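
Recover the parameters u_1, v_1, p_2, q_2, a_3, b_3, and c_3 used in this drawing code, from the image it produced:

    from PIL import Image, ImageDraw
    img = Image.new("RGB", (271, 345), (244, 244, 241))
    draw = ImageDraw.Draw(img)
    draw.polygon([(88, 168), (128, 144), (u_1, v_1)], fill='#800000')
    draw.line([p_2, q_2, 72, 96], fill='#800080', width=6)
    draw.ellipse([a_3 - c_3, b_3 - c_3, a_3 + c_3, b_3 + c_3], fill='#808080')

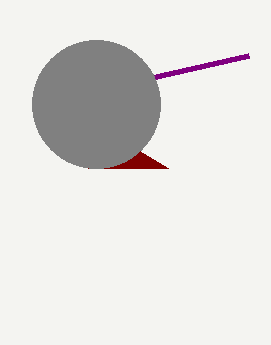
u_1 = 168, v_1 = 168, p_2 = 248, q_2 = 56, a_3 = 96, b_3 = 104, c_3 = 64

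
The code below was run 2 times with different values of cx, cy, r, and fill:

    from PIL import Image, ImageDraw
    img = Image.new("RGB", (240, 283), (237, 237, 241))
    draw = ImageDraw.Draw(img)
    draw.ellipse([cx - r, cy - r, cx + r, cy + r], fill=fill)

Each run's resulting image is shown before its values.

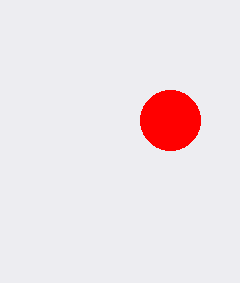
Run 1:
cx = 170
cy = 120
r = 30
fill = 'red'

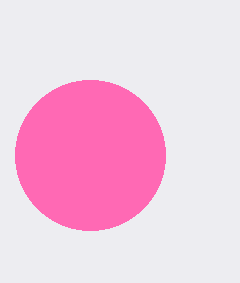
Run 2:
cx = 90; cy = 155; r = 75; fill = 'hotpink'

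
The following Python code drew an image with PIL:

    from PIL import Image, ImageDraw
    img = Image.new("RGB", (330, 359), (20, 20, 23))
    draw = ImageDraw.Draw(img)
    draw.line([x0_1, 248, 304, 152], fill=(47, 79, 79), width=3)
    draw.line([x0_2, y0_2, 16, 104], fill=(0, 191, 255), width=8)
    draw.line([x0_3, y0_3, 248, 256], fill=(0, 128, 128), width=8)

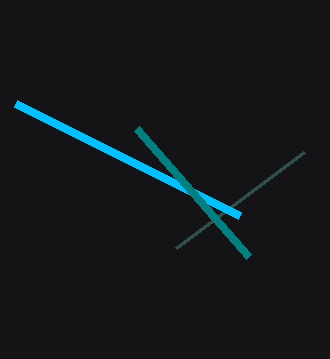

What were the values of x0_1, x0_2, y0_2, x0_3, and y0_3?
x0_1 = 176; x0_2 = 240; y0_2 = 216; x0_3 = 136; y0_3 = 128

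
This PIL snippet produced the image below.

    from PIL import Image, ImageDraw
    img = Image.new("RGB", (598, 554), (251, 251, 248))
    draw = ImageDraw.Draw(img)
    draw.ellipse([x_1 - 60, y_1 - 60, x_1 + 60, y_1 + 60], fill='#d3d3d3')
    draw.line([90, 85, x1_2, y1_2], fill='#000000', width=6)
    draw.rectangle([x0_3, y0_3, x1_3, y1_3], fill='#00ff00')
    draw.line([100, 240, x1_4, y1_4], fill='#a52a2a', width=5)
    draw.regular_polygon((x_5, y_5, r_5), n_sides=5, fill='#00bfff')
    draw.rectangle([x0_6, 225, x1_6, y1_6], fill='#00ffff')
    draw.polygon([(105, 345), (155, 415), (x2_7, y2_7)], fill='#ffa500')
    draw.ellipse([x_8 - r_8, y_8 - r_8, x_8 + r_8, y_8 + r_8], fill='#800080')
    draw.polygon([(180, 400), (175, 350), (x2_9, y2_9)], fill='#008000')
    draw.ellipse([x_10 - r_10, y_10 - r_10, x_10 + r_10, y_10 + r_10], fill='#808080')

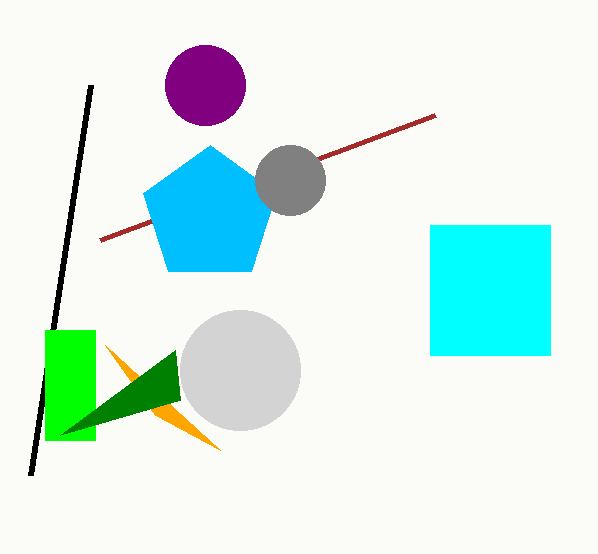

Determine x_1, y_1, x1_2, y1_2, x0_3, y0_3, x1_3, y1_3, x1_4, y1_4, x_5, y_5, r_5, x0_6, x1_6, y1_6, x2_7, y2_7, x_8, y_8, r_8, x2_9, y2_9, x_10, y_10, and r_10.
x_1 = 240; y_1 = 370; x1_2 = 30; y1_2 = 475; x0_3 = 45; y0_3 = 330; x1_3 = 95; y1_3 = 440; x1_4 = 435; y1_4 = 115; x_5 = 210; y_5 = 215; r_5 = 70; x0_6 = 430; x1_6 = 550; y1_6 = 355; x2_7 = 220; y2_7 = 450; x_8 = 205; y_8 = 85; r_8 = 40; x2_9 = 60; y2_9 = 435; x_10 = 290; y_10 = 180; r_10 = 35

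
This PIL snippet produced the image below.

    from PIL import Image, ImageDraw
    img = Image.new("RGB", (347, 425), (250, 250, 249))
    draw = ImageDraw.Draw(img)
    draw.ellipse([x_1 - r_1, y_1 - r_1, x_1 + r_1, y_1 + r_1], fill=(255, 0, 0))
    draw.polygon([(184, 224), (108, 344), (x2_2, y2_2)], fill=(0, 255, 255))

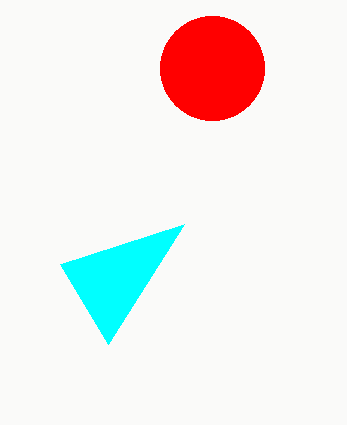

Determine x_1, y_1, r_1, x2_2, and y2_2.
x_1 = 212
y_1 = 68
r_1 = 52
x2_2 = 60
y2_2 = 264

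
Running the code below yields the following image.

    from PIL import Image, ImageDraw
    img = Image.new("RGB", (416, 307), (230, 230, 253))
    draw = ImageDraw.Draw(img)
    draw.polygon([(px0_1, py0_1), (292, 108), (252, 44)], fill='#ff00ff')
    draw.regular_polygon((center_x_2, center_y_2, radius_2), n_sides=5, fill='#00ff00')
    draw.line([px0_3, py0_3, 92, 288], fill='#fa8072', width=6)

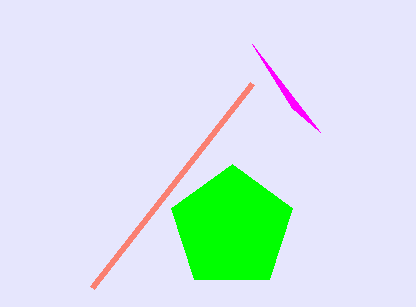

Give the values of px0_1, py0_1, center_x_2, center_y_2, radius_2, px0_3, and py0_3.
px0_1 = 320, py0_1 = 132, center_x_2 = 232, center_y_2 = 228, radius_2 = 64, px0_3 = 252, py0_3 = 84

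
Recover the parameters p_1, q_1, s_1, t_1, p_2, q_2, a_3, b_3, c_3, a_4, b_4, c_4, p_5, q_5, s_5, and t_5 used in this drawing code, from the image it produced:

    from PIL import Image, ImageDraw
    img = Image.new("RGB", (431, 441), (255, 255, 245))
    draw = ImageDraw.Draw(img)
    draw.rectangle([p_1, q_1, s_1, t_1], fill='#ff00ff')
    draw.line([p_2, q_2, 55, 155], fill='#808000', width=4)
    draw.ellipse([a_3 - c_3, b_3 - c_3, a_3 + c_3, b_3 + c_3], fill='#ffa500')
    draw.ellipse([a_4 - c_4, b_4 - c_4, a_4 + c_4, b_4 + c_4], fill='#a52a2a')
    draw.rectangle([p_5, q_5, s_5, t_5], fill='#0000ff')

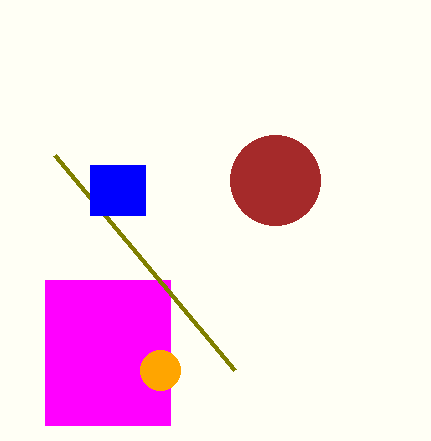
p_1 = 45, q_1 = 280, s_1 = 170, t_1 = 425, p_2 = 235, q_2 = 370, a_3 = 160, b_3 = 370, c_3 = 20, a_4 = 275, b_4 = 180, c_4 = 45, p_5 = 90, q_5 = 165, s_5 = 145, t_5 = 215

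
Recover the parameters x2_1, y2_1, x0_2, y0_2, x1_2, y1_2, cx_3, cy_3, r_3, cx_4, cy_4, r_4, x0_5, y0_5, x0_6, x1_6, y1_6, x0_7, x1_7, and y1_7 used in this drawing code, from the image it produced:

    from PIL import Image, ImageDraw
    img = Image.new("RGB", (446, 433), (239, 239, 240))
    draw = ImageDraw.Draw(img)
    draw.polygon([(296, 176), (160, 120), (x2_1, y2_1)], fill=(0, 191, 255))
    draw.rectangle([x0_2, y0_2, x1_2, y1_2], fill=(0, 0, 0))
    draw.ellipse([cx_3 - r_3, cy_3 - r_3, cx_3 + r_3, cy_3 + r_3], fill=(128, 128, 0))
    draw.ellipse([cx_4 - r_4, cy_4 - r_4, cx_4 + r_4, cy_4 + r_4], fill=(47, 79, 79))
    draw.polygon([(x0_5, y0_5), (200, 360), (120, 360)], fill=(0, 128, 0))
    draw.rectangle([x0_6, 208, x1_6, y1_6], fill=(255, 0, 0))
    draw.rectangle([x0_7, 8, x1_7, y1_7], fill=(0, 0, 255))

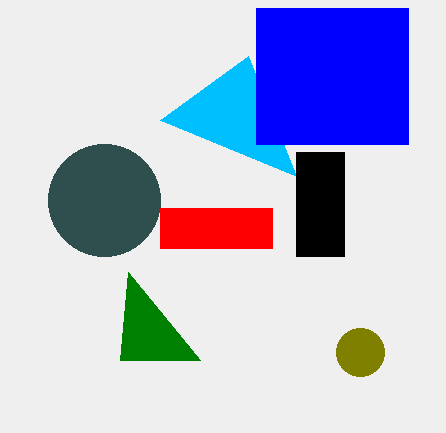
x2_1 = 248
y2_1 = 56
x0_2 = 296
y0_2 = 152
x1_2 = 344
y1_2 = 256
cx_3 = 360
cy_3 = 352
r_3 = 24
cx_4 = 104
cy_4 = 200
r_4 = 56
x0_5 = 128
y0_5 = 272
x0_6 = 160
x1_6 = 272
y1_6 = 248
x0_7 = 256
x1_7 = 408
y1_7 = 144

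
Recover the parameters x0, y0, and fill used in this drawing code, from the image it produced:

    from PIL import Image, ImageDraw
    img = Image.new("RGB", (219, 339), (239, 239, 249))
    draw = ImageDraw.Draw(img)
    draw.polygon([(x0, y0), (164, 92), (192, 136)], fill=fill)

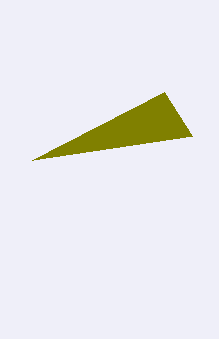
x0 = 32
y0 = 160
fill = 'olive'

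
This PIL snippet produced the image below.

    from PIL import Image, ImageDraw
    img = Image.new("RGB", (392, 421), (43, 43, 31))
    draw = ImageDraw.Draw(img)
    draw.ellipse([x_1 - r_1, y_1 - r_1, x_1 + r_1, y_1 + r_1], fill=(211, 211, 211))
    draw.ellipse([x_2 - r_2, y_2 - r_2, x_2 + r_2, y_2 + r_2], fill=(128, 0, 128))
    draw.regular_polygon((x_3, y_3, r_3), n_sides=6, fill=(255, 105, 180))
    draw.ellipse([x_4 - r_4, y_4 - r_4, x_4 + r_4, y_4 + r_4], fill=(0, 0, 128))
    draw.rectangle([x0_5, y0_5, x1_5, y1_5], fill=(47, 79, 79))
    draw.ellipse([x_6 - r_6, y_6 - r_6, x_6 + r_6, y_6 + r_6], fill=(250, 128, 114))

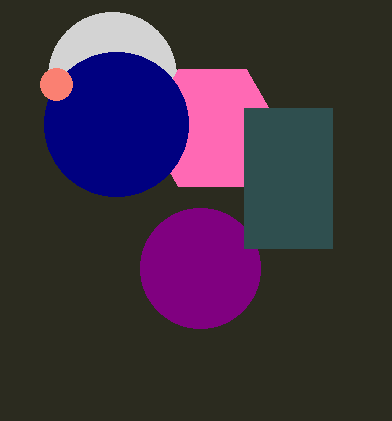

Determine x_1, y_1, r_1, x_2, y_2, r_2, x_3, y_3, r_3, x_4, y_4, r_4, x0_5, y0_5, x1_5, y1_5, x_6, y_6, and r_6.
x_1 = 112, y_1 = 76, r_1 = 64, x_2 = 200, y_2 = 268, r_2 = 60, x_3 = 212, y_3 = 128, r_3 = 68, x_4 = 116, y_4 = 124, r_4 = 72, x0_5 = 244, y0_5 = 108, x1_5 = 332, y1_5 = 248, x_6 = 56, y_6 = 84, r_6 = 16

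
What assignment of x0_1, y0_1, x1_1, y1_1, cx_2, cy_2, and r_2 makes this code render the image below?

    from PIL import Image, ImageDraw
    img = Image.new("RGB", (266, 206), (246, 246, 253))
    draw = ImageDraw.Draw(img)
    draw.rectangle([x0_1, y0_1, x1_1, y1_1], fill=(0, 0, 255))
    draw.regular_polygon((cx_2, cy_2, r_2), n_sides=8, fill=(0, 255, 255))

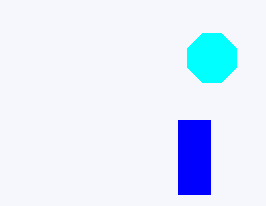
x0_1 = 178
y0_1 = 120
x1_1 = 210
y1_1 = 194
cx_2 = 212
cy_2 = 58
r_2 = 26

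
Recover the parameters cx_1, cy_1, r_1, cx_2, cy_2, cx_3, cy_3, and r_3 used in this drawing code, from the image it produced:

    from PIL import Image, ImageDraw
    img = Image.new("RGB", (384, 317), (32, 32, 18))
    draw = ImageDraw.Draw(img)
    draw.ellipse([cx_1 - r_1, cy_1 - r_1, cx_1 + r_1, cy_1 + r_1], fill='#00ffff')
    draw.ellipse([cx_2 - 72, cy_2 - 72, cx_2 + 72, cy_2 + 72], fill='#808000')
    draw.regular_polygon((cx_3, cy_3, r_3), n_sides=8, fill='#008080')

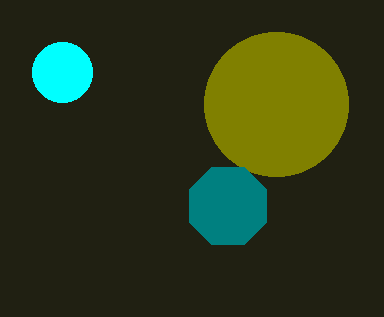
cx_1 = 62; cy_1 = 72; r_1 = 30; cx_2 = 276; cy_2 = 104; cx_3 = 228; cy_3 = 206; r_3 = 42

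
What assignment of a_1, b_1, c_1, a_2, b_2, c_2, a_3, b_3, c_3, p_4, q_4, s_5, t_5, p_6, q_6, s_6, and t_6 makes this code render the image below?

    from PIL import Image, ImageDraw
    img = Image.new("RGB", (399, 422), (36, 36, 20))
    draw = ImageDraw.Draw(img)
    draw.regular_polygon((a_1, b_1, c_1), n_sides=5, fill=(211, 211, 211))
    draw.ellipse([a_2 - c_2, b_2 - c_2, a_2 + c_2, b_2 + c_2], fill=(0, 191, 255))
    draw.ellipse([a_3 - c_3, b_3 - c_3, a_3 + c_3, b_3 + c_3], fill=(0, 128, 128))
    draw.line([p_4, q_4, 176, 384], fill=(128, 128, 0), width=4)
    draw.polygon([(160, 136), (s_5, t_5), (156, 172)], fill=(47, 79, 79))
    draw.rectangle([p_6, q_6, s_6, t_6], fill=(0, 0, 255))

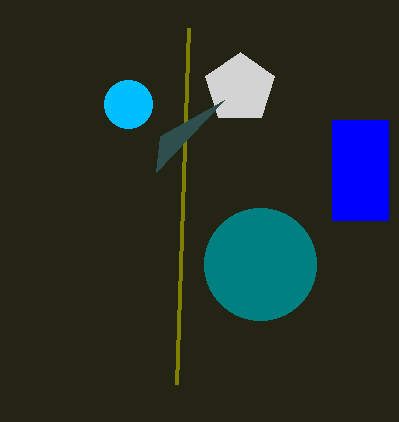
a_1 = 240; b_1 = 88; c_1 = 36; a_2 = 128; b_2 = 104; c_2 = 24; a_3 = 260; b_3 = 264; c_3 = 56; p_4 = 188; q_4 = 28; s_5 = 224; t_5 = 100; p_6 = 332; q_6 = 120; s_6 = 388; t_6 = 220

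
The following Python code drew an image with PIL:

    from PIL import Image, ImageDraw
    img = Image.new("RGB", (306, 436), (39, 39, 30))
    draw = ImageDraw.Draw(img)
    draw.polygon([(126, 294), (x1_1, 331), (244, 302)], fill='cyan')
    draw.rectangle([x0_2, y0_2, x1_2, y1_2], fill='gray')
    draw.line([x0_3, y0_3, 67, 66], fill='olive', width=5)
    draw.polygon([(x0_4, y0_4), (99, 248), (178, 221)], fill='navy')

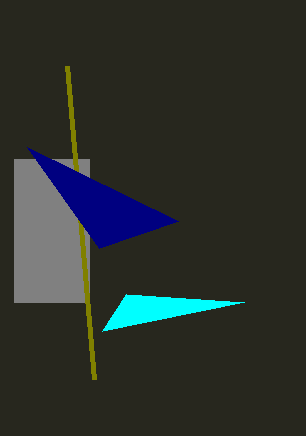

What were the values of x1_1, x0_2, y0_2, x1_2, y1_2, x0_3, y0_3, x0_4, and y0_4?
x1_1 = 102, x0_2 = 14, y0_2 = 159, x1_2 = 89, y1_2 = 302, x0_3 = 94, y0_3 = 379, x0_4 = 27, y0_4 = 147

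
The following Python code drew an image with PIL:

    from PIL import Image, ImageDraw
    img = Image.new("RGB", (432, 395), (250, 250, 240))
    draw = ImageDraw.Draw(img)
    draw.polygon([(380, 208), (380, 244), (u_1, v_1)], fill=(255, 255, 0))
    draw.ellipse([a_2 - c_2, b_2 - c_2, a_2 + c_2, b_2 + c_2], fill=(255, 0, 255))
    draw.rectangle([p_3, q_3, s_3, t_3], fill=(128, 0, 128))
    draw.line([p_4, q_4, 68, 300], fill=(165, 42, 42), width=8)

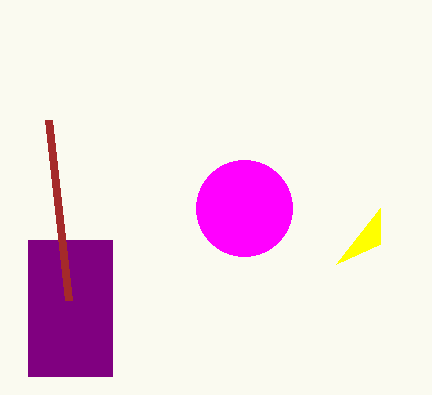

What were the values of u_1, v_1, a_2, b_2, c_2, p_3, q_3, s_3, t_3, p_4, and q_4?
u_1 = 336
v_1 = 264
a_2 = 244
b_2 = 208
c_2 = 48
p_3 = 28
q_3 = 240
s_3 = 112
t_3 = 376
p_4 = 48
q_4 = 120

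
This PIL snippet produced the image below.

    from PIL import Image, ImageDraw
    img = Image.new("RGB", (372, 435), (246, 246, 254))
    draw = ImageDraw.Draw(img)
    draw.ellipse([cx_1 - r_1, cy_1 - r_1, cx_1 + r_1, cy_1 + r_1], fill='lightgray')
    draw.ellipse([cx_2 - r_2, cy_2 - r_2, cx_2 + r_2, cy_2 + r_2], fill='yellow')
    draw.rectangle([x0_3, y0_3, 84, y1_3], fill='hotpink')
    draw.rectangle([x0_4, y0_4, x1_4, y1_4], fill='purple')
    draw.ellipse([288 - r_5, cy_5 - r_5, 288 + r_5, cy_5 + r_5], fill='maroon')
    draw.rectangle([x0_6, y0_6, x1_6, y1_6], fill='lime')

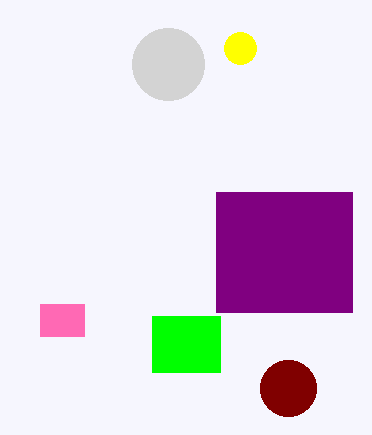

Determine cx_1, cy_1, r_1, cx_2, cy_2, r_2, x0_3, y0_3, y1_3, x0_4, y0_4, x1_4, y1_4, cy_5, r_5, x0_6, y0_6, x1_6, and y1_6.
cx_1 = 168; cy_1 = 64; r_1 = 36; cx_2 = 240; cy_2 = 48; r_2 = 16; x0_3 = 40; y0_3 = 304; y1_3 = 336; x0_4 = 216; y0_4 = 192; x1_4 = 352; y1_4 = 312; cy_5 = 388; r_5 = 28; x0_6 = 152; y0_6 = 316; x1_6 = 220; y1_6 = 372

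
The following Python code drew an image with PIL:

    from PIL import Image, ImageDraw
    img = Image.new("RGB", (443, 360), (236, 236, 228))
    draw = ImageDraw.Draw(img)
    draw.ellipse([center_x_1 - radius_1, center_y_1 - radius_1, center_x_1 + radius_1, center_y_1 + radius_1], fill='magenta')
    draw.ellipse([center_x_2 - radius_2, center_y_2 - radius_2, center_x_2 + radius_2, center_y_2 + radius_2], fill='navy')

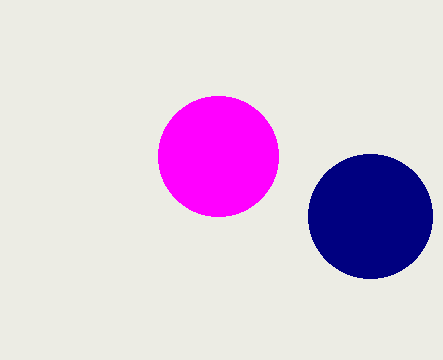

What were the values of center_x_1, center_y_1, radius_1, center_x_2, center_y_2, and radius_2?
center_x_1 = 218; center_y_1 = 156; radius_1 = 60; center_x_2 = 370; center_y_2 = 216; radius_2 = 62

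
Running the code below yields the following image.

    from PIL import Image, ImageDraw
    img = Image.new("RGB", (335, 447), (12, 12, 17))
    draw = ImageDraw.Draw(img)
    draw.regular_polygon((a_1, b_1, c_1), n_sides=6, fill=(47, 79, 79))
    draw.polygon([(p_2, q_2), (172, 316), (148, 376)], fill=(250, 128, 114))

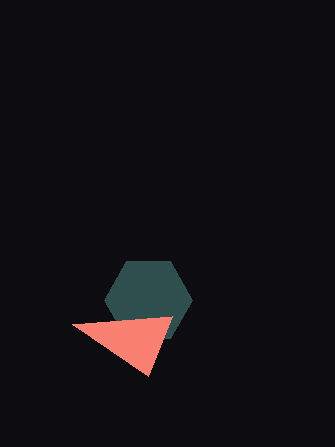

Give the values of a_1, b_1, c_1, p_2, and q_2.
a_1 = 148, b_1 = 300, c_1 = 44, p_2 = 72, q_2 = 324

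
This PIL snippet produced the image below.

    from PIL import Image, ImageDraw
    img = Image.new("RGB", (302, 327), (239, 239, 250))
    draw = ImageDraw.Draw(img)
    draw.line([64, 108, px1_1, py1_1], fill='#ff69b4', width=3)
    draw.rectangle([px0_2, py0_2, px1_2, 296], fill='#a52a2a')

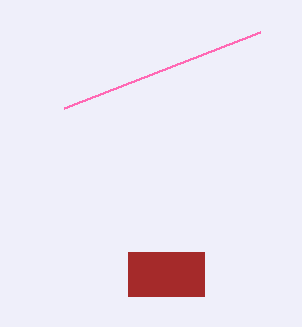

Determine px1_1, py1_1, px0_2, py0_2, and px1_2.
px1_1 = 260, py1_1 = 32, px0_2 = 128, py0_2 = 252, px1_2 = 204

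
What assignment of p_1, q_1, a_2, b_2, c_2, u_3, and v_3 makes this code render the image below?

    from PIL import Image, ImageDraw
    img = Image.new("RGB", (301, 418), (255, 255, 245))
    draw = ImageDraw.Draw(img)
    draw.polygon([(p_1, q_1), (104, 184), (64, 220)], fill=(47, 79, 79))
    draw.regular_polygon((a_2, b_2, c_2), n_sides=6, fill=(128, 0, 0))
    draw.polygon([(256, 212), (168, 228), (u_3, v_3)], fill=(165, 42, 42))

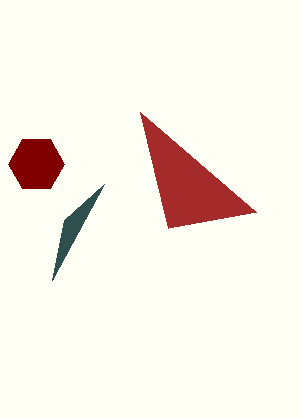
p_1 = 52; q_1 = 280; a_2 = 36; b_2 = 164; c_2 = 28; u_3 = 140; v_3 = 112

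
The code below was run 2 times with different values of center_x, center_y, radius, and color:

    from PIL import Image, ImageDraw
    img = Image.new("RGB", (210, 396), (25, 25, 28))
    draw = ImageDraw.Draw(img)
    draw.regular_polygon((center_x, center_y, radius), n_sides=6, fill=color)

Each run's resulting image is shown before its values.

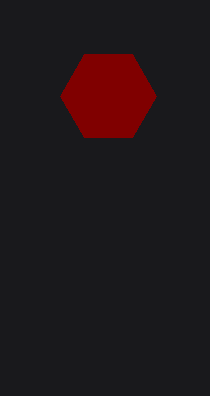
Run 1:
center_x = 108; center_y = 96; radius = 48; color = 'maroon'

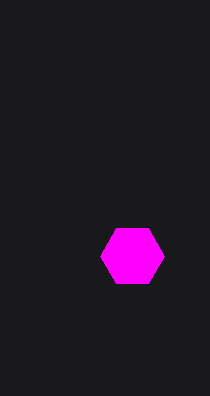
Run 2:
center_x = 132
center_y = 256
radius = 32
color = 'magenta'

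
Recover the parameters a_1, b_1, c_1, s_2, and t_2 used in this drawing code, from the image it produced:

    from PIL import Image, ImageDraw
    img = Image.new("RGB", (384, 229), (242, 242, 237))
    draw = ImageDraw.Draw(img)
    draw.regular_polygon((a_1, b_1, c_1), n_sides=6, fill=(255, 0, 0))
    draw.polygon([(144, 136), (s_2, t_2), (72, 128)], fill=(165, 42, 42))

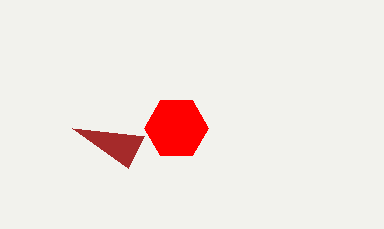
a_1 = 176; b_1 = 128; c_1 = 32; s_2 = 128; t_2 = 168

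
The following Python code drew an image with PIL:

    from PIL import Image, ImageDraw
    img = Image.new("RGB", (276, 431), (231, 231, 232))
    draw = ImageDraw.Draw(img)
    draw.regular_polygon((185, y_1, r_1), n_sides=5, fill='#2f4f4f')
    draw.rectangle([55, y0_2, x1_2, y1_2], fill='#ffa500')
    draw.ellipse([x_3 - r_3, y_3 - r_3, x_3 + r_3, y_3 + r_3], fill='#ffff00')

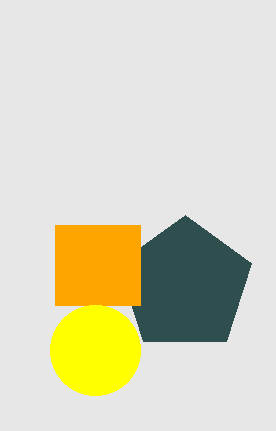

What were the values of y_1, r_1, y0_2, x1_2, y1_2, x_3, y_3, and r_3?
y_1 = 285; r_1 = 70; y0_2 = 225; x1_2 = 140; y1_2 = 305; x_3 = 95; y_3 = 350; r_3 = 45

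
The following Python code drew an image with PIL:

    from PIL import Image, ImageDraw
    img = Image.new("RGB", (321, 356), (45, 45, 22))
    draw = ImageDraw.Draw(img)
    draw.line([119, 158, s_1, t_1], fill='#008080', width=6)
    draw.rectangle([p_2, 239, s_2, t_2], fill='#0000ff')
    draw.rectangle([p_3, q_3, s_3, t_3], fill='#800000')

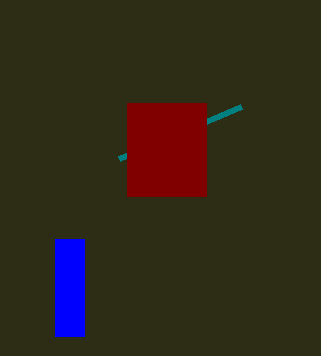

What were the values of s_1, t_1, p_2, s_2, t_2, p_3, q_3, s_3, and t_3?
s_1 = 241
t_1 = 106
p_2 = 55
s_2 = 84
t_2 = 336
p_3 = 127
q_3 = 103
s_3 = 206
t_3 = 196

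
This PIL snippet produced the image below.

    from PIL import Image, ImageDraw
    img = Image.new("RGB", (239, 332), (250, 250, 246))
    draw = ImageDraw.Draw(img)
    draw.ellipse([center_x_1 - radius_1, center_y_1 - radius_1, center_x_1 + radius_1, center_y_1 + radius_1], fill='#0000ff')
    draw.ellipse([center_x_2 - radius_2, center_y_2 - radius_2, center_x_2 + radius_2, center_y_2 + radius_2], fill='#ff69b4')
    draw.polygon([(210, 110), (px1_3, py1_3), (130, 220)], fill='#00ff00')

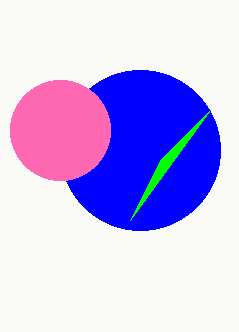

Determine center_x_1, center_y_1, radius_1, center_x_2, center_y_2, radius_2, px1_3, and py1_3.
center_x_1 = 140
center_y_1 = 150
radius_1 = 80
center_x_2 = 60
center_y_2 = 130
radius_2 = 50
px1_3 = 160
py1_3 = 160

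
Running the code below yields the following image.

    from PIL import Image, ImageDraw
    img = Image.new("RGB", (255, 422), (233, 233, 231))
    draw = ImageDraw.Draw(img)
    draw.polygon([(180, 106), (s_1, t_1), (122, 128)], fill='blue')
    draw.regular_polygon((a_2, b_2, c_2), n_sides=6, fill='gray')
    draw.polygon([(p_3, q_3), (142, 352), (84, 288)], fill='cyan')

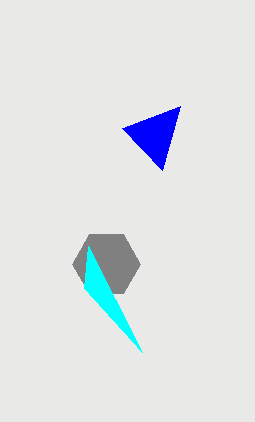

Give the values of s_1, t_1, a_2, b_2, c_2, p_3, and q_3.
s_1 = 162, t_1 = 170, a_2 = 106, b_2 = 264, c_2 = 34, p_3 = 88, q_3 = 246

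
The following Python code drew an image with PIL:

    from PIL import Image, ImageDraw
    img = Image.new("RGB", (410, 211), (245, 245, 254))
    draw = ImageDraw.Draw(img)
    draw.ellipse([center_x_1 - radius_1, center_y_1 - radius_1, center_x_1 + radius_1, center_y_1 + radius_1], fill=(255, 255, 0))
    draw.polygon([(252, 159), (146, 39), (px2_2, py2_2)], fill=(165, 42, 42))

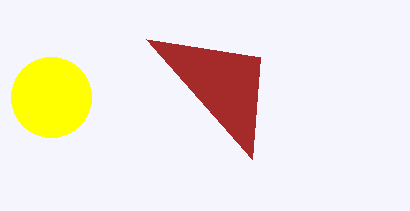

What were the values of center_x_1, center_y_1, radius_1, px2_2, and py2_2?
center_x_1 = 51; center_y_1 = 97; radius_1 = 40; px2_2 = 260; py2_2 = 57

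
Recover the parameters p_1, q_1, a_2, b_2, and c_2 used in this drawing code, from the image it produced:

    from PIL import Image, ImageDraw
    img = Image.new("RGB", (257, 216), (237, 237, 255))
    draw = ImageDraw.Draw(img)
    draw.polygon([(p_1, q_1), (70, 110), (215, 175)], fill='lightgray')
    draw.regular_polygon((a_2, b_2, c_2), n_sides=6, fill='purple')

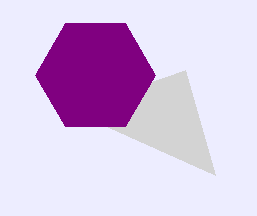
p_1 = 185; q_1 = 70; a_2 = 95; b_2 = 75; c_2 = 60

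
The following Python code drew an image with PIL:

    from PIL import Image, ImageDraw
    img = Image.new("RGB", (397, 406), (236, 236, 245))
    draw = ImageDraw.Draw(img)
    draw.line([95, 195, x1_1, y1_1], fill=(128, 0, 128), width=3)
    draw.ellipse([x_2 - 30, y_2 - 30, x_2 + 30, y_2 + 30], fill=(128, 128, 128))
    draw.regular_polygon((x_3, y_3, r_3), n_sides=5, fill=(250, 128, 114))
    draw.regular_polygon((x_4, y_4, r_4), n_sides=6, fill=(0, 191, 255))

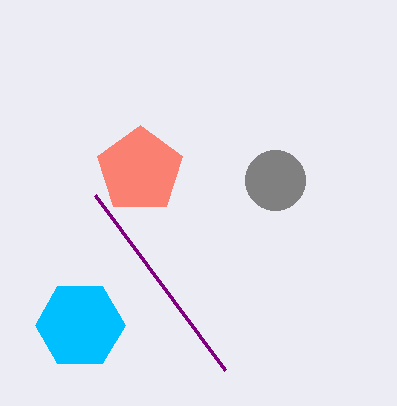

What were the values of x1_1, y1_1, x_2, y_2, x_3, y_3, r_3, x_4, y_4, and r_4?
x1_1 = 225; y1_1 = 370; x_2 = 275; y_2 = 180; x_3 = 140; y_3 = 170; r_3 = 45; x_4 = 80; y_4 = 325; r_4 = 45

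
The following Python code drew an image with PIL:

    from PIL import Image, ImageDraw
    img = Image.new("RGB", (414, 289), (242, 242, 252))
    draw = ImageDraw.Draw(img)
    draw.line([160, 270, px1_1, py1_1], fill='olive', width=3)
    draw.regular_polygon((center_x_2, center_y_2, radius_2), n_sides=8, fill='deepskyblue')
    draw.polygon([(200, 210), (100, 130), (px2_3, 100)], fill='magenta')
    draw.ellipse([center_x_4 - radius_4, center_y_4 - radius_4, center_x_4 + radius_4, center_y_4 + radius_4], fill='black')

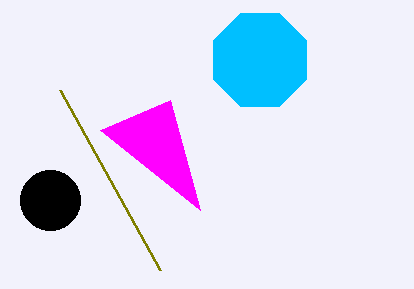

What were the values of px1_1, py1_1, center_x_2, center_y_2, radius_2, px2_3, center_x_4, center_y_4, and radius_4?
px1_1 = 60, py1_1 = 90, center_x_2 = 260, center_y_2 = 60, radius_2 = 50, px2_3 = 170, center_x_4 = 50, center_y_4 = 200, radius_4 = 30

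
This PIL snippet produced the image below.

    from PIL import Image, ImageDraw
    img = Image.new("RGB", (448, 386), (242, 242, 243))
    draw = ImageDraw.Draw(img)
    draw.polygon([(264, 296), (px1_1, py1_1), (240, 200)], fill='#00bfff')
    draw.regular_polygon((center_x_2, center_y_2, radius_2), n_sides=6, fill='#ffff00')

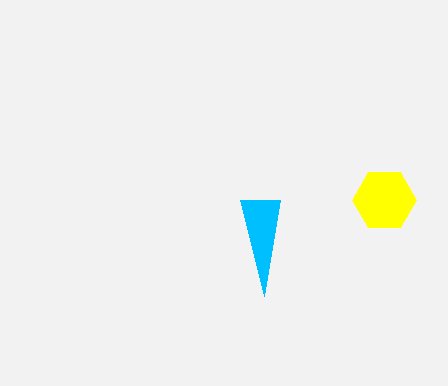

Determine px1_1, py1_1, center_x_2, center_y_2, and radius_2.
px1_1 = 280
py1_1 = 200
center_x_2 = 384
center_y_2 = 200
radius_2 = 32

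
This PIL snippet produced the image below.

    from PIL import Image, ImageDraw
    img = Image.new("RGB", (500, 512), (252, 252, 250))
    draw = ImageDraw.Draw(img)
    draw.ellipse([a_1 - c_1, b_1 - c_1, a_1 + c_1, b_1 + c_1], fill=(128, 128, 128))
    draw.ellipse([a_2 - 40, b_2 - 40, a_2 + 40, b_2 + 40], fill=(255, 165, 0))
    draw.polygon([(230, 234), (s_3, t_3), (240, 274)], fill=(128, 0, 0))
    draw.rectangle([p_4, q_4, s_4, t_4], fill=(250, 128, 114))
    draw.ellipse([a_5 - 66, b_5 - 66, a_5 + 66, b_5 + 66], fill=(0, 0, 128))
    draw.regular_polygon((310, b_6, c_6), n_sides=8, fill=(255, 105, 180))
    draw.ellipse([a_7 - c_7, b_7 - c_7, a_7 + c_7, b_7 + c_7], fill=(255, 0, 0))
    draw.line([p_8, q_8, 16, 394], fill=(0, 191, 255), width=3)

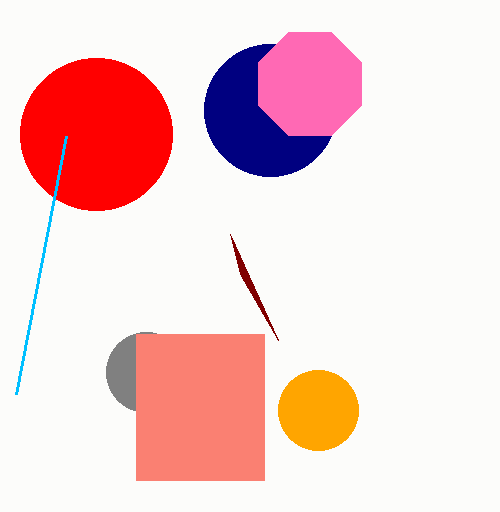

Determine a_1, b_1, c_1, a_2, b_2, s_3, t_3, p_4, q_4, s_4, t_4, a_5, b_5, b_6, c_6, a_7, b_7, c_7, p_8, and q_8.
a_1 = 146, b_1 = 372, c_1 = 40, a_2 = 318, b_2 = 410, s_3 = 278, t_3 = 340, p_4 = 136, q_4 = 334, s_4 = 264, t_4 = 480, a_5 = 270, b_5 = 110, b_6 = 84, c_6 = 56, a_7 = 96, b_7 = 134, c_7 = 76, p_8 = 66, q_8 = 136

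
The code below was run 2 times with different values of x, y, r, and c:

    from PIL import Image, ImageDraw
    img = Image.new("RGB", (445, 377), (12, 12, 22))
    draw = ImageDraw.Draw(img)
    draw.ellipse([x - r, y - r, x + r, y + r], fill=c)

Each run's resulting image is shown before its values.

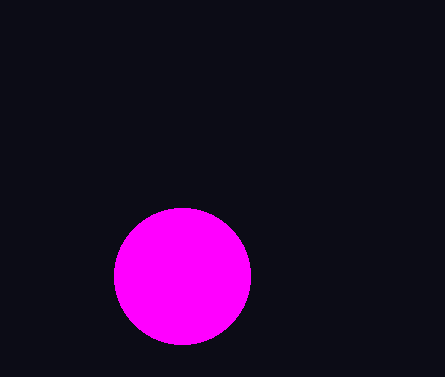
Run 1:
x = 182
y = 276
r = 68
c = 'magenta'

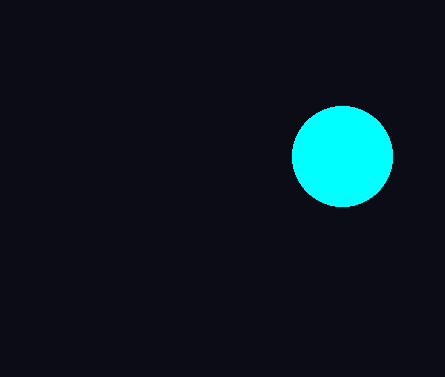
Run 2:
x = 342, y = 156, r = 50, c = 'cyan'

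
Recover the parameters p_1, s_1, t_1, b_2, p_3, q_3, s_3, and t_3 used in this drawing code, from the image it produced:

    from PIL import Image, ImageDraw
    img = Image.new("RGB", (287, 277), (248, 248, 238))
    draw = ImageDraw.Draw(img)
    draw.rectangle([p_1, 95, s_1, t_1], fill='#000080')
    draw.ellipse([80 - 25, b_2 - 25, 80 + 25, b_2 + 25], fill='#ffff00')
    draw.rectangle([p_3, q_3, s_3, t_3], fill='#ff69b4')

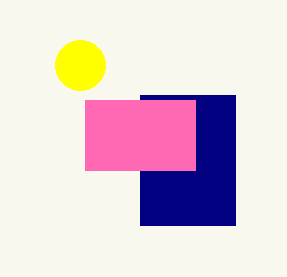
p_1 = 140
s_1 = 235
t_1 = 225
b_2 = 65
p_3 = 85
q_3 = 100
s_3 = 195
t_3 = 170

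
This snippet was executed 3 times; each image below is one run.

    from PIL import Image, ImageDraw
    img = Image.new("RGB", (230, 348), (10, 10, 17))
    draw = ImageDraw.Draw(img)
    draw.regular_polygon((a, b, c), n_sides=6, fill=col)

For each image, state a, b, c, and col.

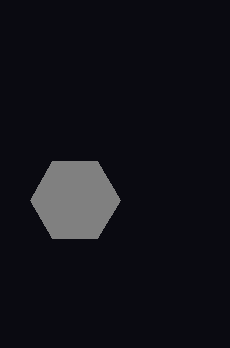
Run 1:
a = 75, b = 200, c = 45, col = 'gray'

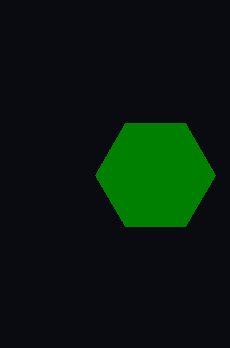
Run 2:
a = 155
b = 175
c = 60
col = 'green'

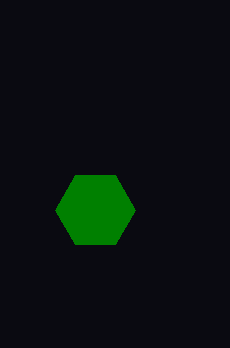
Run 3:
a = 95
b = 210
c = 40
col = 'green'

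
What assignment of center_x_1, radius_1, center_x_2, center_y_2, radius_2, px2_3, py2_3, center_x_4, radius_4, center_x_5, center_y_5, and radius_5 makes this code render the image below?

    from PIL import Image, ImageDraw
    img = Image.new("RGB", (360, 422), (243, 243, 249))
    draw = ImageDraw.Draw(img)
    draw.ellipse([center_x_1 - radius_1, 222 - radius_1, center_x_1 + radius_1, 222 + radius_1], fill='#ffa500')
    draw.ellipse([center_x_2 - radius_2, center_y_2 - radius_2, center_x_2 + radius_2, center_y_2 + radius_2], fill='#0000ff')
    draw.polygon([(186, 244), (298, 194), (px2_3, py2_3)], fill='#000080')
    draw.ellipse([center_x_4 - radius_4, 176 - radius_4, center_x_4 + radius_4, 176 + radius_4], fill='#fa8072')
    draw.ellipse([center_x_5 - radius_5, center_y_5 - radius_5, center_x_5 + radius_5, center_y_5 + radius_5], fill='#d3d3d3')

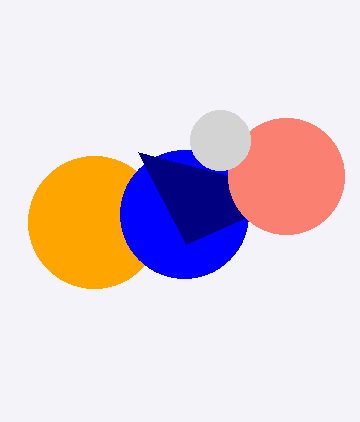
center_x_1 = 94, radius_1 = 66, center_x_2 = 184, center_y_2 = 214, radius_2 = 64, px2_3 = 138, py2_3 = 152, center_x_4 = 286, radius_4 = 58, center_x_5 = 220, center_y_5 = 140, radius_5 = 30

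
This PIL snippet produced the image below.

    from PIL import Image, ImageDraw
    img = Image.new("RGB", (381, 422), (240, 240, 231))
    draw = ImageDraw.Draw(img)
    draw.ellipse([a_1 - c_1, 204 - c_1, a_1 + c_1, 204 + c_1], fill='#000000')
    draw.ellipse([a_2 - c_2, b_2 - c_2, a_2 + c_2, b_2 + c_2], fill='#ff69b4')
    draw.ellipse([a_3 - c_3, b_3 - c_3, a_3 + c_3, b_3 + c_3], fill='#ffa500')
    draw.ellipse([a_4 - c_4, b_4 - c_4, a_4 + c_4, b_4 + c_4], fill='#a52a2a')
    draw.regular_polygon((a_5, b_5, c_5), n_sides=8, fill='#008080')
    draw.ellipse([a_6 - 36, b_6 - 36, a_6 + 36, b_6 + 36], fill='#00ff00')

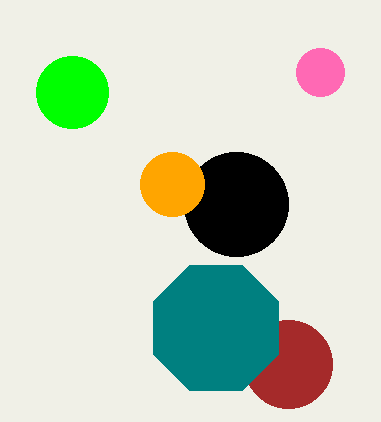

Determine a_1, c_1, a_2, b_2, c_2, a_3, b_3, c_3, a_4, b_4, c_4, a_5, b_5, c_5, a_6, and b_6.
a_1 = 236, c_1 = 52, a_2 = 320, b_2 = 72, c_2 = 24, a_3 = 172, b_3 = 184, c_3 = 32, a_4 = 288, b_4 = 364, c_4 = 44, a_5 = 216, b_5 = 328, c_5 = 68, a_6 = 72, b_6 = 92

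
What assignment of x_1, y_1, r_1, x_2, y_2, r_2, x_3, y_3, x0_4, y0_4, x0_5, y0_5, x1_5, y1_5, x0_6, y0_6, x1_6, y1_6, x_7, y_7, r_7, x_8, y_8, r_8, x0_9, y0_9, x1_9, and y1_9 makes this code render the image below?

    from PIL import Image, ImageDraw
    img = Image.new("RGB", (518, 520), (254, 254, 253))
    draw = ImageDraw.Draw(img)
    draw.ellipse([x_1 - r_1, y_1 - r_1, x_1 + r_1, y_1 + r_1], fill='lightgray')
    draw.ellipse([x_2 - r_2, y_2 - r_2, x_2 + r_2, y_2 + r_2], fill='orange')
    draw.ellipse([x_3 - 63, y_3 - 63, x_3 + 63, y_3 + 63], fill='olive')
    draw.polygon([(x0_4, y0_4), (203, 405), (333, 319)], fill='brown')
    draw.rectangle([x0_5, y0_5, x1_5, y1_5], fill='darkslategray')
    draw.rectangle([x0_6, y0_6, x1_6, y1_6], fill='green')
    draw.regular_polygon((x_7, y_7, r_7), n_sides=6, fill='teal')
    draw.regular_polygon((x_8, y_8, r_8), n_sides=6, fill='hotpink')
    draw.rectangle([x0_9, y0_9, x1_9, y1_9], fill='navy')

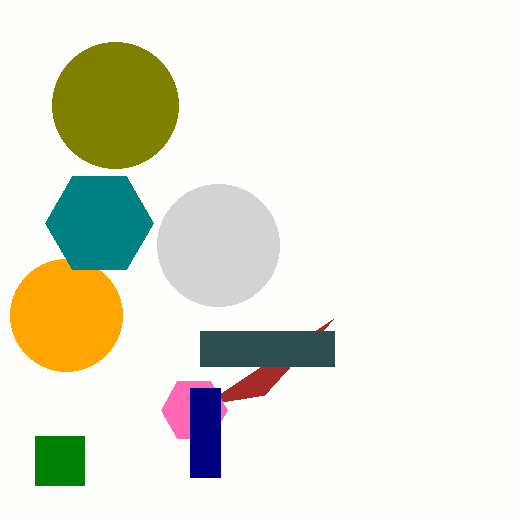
x_1 = 218; y_1 = 245; r_1 = 61; x_2 = 66; y_2 = 315; r_2 = 56; x_3 = 115; y_3 = 105; x0_4 = 264; y0_4 = 395; x0_5 = 200; y0_5 = 331; x1_5 = 334; y1_5 = 366; x0_6 = 35; y0_6 = 436; x1_6 = 84; y1_6 = 485; x_7 = 99; y_7 = 223; r_7 = 54; x_8 = 194; y_8 = 410; r_8 = 33; x0_9 = 190; y0_9 = 388; x1_9 = 220; y1_9 = 477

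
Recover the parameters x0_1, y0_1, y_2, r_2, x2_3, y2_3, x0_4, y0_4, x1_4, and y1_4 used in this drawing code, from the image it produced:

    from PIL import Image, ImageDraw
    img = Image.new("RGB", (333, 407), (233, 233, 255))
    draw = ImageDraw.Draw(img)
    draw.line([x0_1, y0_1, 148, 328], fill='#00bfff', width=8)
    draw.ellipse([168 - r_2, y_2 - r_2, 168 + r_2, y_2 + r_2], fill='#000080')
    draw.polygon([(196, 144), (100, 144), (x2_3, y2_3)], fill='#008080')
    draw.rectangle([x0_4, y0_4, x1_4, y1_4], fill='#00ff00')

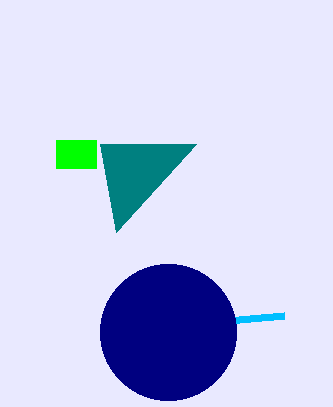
x0_1 = 284
y0_1 = 316
y_2 = 332
r_2 = 68
x2_3 = 116
y2_3 = 232
x0_4 = 56
y0_4 = 140
x1_4 = 96
y1_4 = 168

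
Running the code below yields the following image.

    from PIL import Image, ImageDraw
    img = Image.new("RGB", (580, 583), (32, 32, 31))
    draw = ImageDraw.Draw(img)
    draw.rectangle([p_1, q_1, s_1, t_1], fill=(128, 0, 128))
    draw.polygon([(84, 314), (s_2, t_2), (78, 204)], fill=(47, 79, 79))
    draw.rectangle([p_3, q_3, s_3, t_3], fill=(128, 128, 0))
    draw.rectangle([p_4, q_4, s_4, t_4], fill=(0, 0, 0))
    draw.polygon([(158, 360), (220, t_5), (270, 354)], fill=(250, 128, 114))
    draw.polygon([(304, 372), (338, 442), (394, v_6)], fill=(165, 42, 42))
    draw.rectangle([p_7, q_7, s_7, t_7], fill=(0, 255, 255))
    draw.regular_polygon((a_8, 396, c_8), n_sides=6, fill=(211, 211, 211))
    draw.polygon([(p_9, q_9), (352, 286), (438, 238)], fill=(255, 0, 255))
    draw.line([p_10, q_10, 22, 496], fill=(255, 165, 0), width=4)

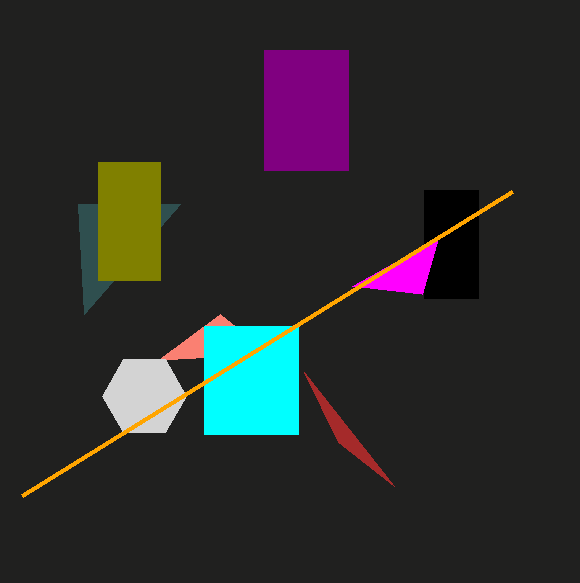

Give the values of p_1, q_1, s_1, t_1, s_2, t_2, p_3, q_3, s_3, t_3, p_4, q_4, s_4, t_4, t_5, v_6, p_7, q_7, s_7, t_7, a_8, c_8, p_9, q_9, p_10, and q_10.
p_1 = 264, q_1 = 50, s_1 = 348, t_1 = 170, s_2 = 180, t_2 = 204, p_3 = 98, q_3 = 162, s_3 = 160, t_3 = 280, p_4 = 424, q_4 = 190, s_4 = 478, t_4 = 298, t_5 = 314, v_6 = 486, p_7 = 204, q_7 = 326, s_7 = 298, t_7 = 434, a_8 = 144, c_8 = 42, p_9 = 422, q_9 = 294, p_10 = 512, q_10 = 192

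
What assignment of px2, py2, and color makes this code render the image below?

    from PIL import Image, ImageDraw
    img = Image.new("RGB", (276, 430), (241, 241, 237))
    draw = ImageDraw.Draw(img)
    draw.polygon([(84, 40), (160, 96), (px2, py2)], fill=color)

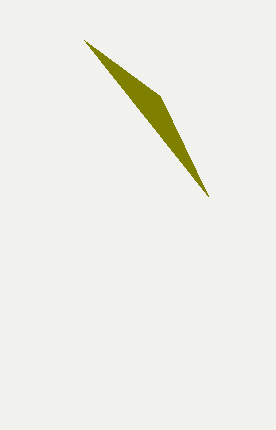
px2 = 208; py2 = 196; color = 'olive'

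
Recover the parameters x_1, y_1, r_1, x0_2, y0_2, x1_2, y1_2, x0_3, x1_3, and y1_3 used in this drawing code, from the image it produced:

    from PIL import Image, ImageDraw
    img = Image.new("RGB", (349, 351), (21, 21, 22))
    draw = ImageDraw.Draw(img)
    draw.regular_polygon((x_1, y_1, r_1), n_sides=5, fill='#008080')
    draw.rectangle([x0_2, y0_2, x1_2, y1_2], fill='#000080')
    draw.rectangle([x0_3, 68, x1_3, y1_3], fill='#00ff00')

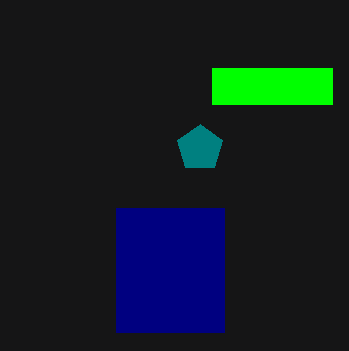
x_1 = 200; y_1 = 148; r_1 = 24; x0_2 = 116; y0_2 = 208; x1_2 = 224; y1_2 = 332; x0_3 = 212; x1_3 = 332; y1_3 = 104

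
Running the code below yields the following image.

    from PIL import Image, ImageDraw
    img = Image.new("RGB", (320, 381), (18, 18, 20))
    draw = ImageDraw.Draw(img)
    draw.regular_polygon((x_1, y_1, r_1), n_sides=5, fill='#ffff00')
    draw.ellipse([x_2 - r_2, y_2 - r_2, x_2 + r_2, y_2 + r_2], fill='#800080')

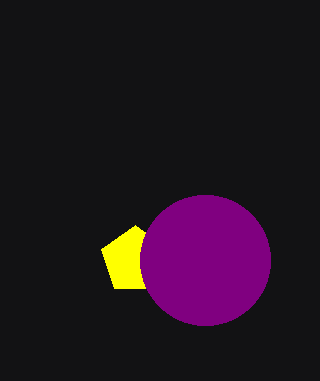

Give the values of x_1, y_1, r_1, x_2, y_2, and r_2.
x_1 = 135, y_1 = 260, r_1 = 35, x_2 = 205, y_2 = 260, r_2 = 65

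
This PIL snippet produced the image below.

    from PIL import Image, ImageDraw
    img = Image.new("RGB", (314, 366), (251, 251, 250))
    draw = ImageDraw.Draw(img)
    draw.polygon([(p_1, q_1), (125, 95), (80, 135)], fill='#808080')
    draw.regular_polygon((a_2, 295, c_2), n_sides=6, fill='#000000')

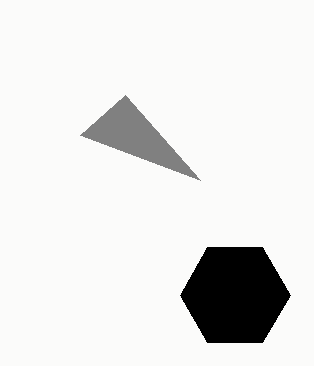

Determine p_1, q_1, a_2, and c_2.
p_1 = 200, q_1 = 180, a_2 = 235, c_2 = 55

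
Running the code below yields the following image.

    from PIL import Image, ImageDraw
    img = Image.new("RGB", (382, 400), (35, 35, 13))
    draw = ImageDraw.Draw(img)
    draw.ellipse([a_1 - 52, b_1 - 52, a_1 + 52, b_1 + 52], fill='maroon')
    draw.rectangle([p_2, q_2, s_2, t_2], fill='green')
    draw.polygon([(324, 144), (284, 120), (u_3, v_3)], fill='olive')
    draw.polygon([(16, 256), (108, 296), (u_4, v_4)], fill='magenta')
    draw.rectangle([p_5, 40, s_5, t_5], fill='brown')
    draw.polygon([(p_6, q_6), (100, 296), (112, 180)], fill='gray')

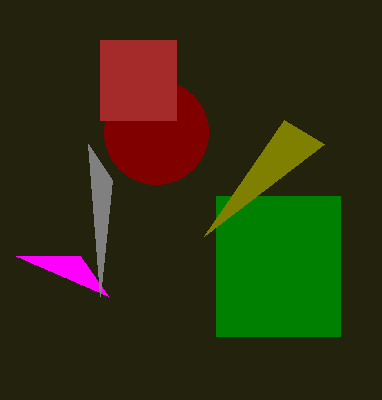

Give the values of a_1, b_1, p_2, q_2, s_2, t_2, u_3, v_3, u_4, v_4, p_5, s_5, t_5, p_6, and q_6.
a_1 = 156
b_1 = 132
p_2 = 216
q_2 = 196
s_2 = 340
t_2 = 336
u_3 = 204
v_3 = 236
u_4 = 80
v_4 = 256
p_5 = 100
s_5 = 176
t_5 = 120
p_6 = 88
q_6 = 144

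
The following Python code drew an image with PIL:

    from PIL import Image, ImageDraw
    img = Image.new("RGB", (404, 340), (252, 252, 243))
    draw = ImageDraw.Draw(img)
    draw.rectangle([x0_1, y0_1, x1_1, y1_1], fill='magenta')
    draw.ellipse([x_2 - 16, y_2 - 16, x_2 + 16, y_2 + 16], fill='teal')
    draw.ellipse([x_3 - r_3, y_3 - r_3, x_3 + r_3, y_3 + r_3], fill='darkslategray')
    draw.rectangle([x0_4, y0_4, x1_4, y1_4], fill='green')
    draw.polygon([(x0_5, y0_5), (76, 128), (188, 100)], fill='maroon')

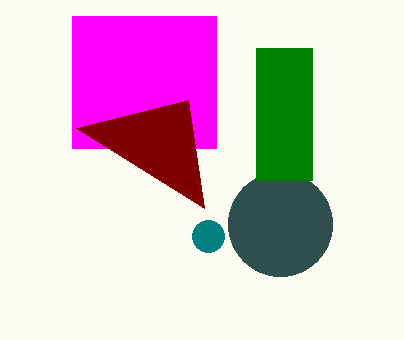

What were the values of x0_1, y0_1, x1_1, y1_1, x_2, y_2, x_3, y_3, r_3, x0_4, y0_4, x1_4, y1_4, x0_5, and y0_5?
x0_1 = 72, y0_1 = 16, x1_1 = 216, y1_1 = 148, x_2 = 208, y_2 = 236, x_3 = 280, y_3 = 224, r_3 = 52, x0_4 = 256, y0_4 = 48, x1_4 = 312, y1_4 = 180, x0_5 = 204, y0_5 = 208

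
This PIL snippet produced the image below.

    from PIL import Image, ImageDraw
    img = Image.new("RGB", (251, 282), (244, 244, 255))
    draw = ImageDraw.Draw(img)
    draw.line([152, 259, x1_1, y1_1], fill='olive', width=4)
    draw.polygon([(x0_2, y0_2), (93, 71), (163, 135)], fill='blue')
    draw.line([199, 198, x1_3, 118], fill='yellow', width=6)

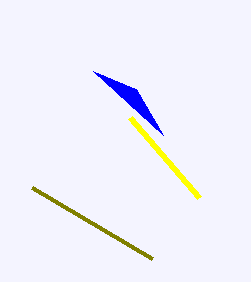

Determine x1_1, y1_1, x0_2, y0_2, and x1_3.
x1_1 = 32, y1_1 = 188, x0_2 = 136, y0_2 = 89, x1_3 = 130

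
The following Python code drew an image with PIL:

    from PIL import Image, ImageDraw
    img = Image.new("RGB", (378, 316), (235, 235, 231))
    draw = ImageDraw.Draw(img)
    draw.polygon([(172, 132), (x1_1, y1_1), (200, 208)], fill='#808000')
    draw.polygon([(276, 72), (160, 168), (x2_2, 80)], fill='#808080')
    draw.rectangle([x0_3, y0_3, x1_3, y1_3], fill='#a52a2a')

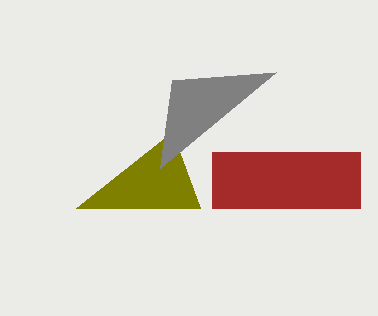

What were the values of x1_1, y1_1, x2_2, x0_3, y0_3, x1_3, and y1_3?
x1_1 = 76, y1_1 = 208, x2_2 = 172, x0_3 = 212, y0_3 = 152, x1_3 = 360, y1_3 = 208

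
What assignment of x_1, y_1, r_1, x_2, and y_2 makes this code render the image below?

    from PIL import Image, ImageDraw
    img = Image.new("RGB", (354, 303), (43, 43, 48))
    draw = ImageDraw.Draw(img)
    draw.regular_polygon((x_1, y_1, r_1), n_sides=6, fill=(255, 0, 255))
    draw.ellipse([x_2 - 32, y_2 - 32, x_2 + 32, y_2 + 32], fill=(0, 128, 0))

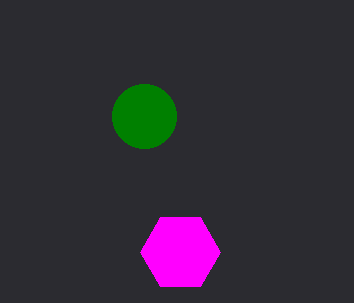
x_1 = 180
y_1 = 252
r_1 = 40
x_2 = 144
y_2 = 116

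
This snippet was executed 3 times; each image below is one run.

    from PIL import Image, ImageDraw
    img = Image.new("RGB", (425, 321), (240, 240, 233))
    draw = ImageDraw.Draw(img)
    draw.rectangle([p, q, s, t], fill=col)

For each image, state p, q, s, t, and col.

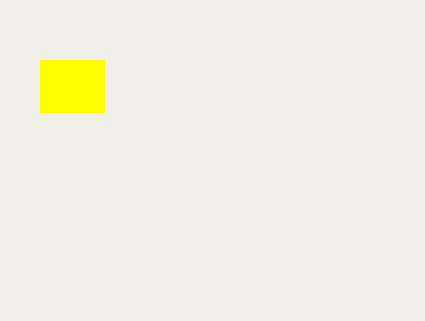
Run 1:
p = 40; q = 60; s = 104; t = 112; col = 'yellow'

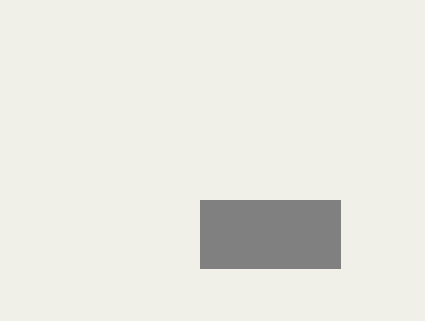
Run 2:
p = 200, q = 200, s = 340, t = 268, col = 'gray'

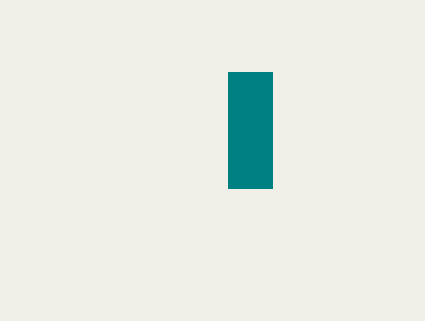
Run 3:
p = 228; q = 72; s = 272; t = 188; col = 'teal'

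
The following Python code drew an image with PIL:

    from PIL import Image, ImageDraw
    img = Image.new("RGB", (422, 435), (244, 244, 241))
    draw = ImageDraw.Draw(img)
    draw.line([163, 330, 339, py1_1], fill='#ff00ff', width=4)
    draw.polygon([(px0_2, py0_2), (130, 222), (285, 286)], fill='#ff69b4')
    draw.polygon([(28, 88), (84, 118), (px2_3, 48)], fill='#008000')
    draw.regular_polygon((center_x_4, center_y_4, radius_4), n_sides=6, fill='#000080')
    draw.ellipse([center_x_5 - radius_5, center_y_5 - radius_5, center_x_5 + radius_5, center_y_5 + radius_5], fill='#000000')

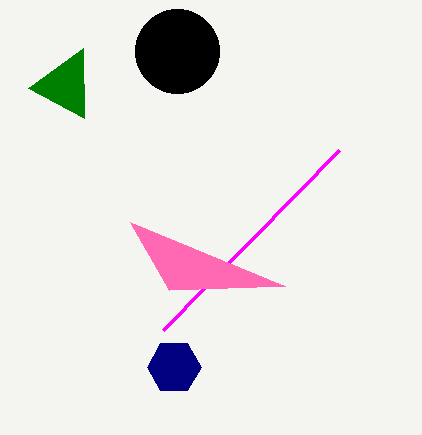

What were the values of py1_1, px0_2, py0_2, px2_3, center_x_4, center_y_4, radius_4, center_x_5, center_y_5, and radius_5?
py1_1 = 150; px0_2 = 169; py0_2 = 290; px2_3 = 83; center_x_4 = 174; center_y_4 = 367; radius_4 = 27; center_x_5 = 177; center_y_5 = 51; radius_5 = 42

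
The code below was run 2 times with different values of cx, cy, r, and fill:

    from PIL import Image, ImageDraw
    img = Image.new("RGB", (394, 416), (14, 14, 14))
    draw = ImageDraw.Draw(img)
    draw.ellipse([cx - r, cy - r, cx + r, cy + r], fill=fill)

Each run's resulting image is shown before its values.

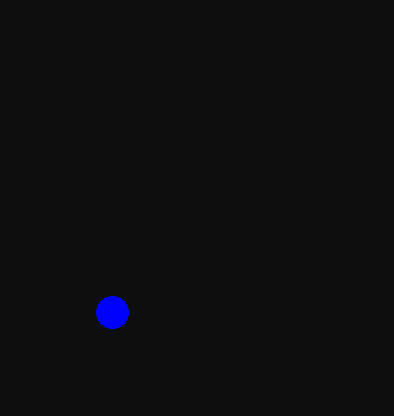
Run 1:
cx = 112
cy = 312
r = 16
fill = 'blue'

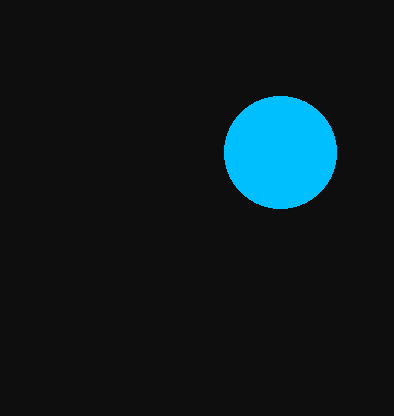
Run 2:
cx = 280, cy = 152, r = 56, fill = 'deepskyblue'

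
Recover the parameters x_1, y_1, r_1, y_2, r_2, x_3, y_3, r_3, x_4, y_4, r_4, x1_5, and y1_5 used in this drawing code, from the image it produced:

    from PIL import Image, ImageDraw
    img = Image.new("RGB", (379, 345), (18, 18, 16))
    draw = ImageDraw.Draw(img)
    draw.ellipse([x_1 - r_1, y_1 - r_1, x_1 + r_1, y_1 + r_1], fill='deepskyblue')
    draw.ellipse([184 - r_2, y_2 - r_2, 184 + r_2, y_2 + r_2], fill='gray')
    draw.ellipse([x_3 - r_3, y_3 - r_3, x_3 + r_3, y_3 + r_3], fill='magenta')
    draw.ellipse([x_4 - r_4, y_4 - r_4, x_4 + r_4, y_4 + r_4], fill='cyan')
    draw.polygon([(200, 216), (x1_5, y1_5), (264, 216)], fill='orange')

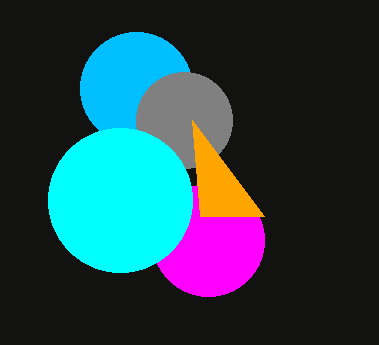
x_1 = 136
y_1 = 88
r_1 = 56
y_2 = 120
r_2 = 48
x_3 = 208
y_3 = 240
r_3 = 56
x_4 = 120
y_4 = 200
r_4 = 72
x1_5 = 192
y1_5 = 120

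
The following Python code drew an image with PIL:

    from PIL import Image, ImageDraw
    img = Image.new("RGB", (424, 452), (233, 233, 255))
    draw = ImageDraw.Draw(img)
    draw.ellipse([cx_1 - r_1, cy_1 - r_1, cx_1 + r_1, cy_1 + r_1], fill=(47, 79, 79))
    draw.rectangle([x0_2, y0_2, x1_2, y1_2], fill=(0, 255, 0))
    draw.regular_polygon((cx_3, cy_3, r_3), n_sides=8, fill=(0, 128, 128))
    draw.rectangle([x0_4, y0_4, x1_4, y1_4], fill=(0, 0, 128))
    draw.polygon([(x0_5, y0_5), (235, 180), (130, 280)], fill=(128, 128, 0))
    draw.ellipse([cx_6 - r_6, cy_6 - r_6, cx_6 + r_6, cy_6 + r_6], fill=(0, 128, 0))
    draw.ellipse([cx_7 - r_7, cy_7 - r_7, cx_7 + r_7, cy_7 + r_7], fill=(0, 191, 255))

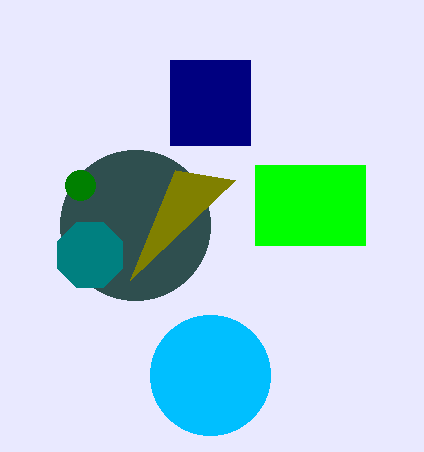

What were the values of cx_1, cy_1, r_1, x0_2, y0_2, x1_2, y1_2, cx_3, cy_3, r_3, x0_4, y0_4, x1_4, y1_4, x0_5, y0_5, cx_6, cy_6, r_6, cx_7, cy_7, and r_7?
cx_1 = 135
cy_1 = 225
r_1 = 75
x0_2 = 255
y0_2 = 165
x1_2 = 365
y1_2 = 245
cx_3 = 90
cy_3 = 255
r_3 = 35
x0_4 = 170
y0_4 = 60
x1_4 = 250
y1_4 = 145
x0_5 = 175
y0_5 = 170
cx_6 = 80
cy_6 = 185
r_6 = 15
cx_7 = 210
cy_7 = 375
r_7 = 60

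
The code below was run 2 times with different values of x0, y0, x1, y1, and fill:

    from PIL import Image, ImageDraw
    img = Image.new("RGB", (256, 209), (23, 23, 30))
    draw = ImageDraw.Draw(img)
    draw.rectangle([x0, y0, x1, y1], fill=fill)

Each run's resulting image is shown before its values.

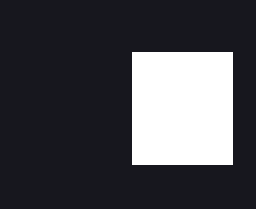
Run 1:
x0 = 132, y0 = 52, x1 = 232, y1 = 164, fill = 'white'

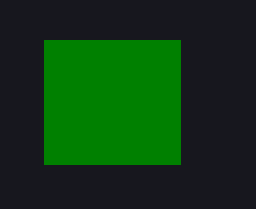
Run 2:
x0 = 44, y0 = 40, x1 = 180, y1 = 164, fill = 'green'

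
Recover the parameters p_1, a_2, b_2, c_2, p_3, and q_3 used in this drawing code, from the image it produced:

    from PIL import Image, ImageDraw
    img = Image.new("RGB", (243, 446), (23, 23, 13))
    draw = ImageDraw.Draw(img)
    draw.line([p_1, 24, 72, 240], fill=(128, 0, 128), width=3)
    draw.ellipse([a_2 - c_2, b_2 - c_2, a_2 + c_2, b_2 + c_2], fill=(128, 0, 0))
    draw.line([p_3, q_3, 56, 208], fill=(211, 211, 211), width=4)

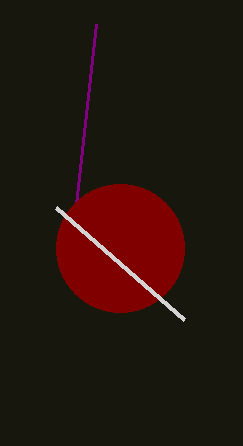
p_1 = 96, a_2 = 120, b_2 = 248, c_2 = 64, p_3 = 184, q_3 = 320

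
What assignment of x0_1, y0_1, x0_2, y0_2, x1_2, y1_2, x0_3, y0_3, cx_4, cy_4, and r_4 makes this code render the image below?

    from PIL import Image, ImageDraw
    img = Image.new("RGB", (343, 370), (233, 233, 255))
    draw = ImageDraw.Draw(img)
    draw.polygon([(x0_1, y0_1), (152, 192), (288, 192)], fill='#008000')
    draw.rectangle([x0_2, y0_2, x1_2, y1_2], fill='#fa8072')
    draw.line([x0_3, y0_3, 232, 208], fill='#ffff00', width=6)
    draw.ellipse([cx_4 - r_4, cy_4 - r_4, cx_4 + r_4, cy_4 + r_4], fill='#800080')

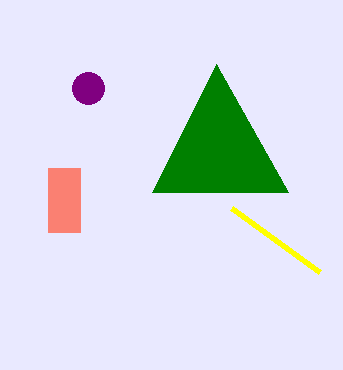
x0_1 = 216, y0_1 = 64, x0_2 = 48, y0_2 = 168, x1_2 = 80, y1_2 = 232, x0_3 = 320, y0_3 = 272, cx_4 = 88, cy_4 = 88, r_4 = 16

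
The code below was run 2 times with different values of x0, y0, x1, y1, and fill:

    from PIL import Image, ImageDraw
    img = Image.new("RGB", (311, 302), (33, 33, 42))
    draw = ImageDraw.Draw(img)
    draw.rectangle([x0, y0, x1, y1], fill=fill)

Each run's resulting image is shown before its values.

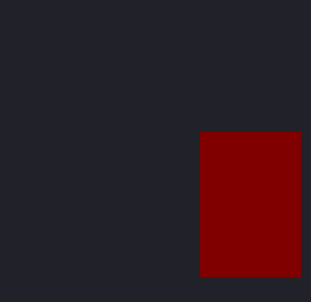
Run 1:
x0 = 200
y0 = 132
x1 = 300
y1 = 276
fill = 'maroon'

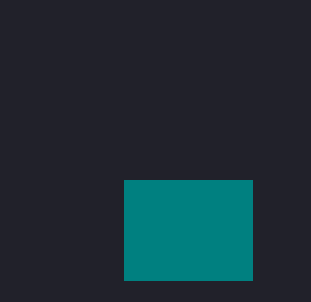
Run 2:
x0 = 124, y0 = 180, x1 = 252, y1 = 280, fill = 'teal'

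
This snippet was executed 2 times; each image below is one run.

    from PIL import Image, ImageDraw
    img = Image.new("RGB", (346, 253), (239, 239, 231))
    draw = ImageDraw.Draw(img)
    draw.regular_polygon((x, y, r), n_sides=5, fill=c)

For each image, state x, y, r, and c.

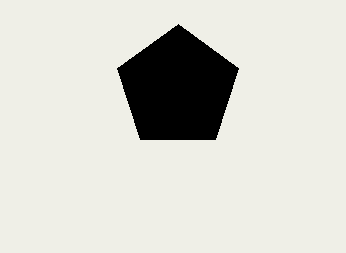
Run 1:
x = 178, y = 88, r = 64, c = 'black'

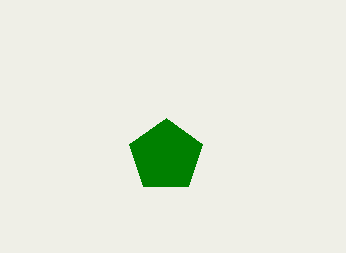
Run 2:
x = 166; y = 156; r = 38; c = 'green'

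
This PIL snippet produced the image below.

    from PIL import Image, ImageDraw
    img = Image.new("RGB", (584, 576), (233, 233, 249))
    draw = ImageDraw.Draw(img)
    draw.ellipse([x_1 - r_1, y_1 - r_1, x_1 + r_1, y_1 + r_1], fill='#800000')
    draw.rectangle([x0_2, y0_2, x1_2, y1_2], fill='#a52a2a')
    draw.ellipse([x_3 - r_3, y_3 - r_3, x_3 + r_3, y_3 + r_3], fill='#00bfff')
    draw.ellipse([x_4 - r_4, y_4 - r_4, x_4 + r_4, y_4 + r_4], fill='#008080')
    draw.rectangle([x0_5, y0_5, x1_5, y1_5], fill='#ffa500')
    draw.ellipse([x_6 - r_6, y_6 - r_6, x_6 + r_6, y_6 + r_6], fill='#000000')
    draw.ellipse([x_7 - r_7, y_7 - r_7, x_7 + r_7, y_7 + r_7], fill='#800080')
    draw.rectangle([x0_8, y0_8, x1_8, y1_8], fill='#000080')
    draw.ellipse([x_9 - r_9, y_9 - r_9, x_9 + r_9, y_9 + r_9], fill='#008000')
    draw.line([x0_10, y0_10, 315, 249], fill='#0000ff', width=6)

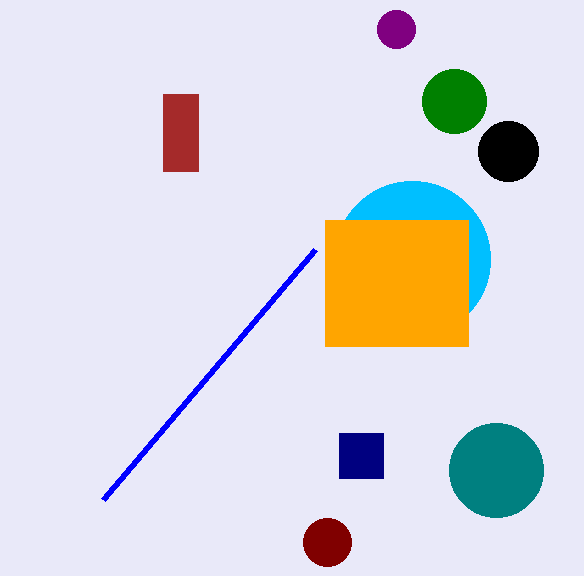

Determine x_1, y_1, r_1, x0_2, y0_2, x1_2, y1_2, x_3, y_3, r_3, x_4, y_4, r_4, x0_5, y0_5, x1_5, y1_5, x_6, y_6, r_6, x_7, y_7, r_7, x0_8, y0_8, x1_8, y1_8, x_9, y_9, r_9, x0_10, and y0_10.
x_1 = 327, y_1 = 542, r_1 = 24, x0_2 = 163, y0_2 = 94, x1_2 = 198, y1_2 = 171, x_3 = 412, y_3 = 259, r_3 = 78, x_4 = 496, y_4 = 470, r_4 = 47, x0_5 = 325, y0_5 = 220, x1_5 = 468, y1_5 = 346, x_6 = 508, y_6 = 151, r_6 = 30, x_7 = 396, y_7 = 29, r_7 = 19, x0_8 = 339, y0_8 = 433, x1_8 = 383, y1_8 = 478, x_9 = 454, y_9 = 101, r_9 = 32, x0_10 = 103, y0_10 = 499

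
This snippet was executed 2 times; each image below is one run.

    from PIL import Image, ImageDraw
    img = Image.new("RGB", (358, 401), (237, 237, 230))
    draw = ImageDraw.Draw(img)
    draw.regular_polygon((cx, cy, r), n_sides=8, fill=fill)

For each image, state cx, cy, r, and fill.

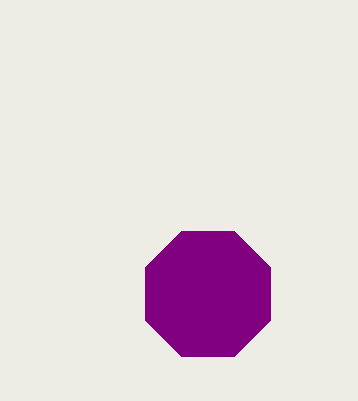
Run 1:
cx = 208; cy = 294; r = 68; fill = 'purple'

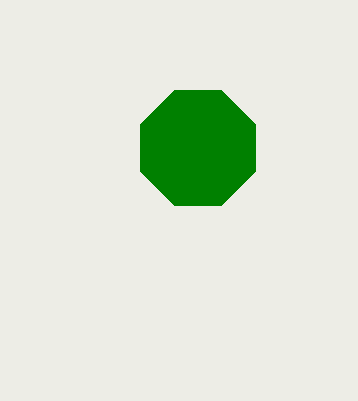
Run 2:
cx = 198; cy = 148; r = 62; fill = 'green'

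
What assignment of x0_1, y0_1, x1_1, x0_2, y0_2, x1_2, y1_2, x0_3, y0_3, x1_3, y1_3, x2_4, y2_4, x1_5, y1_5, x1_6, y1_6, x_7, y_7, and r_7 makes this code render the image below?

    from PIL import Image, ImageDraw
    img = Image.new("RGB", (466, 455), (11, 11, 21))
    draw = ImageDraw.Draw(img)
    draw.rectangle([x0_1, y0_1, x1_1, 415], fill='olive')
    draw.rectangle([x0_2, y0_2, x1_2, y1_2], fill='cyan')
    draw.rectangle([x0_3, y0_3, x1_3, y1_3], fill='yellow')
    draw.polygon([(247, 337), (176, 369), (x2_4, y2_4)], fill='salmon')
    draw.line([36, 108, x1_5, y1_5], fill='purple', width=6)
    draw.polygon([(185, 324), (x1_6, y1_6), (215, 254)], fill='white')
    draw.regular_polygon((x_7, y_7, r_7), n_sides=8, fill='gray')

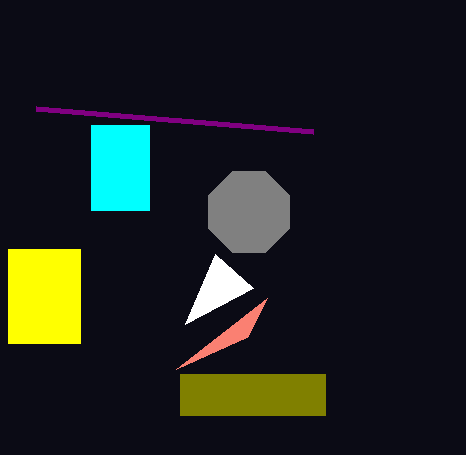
x0_1 = 180; y0_1 = 374; x1_1 = 325; x0_2 = 91; y0_2 = 125; x1_2 = 149; y1_2 = 210; x0_3 = 8; y0_3 = 249; x1_3 = 80; y1_3 = 343; x2_4 = 267; y2_4 = 298; x1_5 = 313; y1_5 = 131; x1_6 = 253; y1_6 = 288; x_7 = 249; y_7 = 212; r_7 = 44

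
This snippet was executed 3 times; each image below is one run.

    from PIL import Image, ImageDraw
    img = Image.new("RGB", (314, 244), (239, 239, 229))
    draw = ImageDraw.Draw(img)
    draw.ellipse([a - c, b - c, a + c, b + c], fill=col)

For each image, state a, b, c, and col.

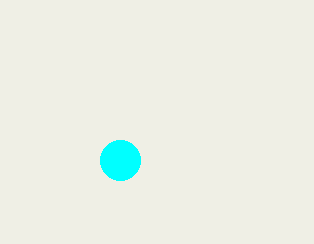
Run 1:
a = 120
b = 160
c = 20
col = 'cyan'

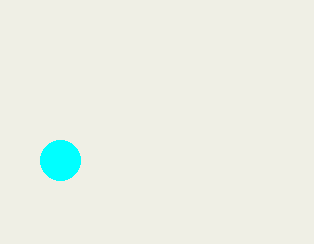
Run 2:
a = 60; b = 160; c = 20; col = 'cyan'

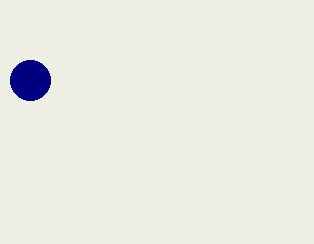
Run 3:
a = 30, b = 80, c = 20, col = 'navy'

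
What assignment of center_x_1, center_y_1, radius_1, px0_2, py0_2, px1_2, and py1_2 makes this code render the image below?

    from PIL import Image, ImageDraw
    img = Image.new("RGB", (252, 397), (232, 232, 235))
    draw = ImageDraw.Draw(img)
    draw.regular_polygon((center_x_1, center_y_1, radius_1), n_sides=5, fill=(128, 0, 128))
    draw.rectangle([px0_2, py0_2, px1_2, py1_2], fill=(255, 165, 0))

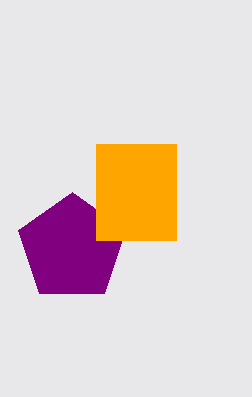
center_x_1 = 72, center_y_1 = 248, radius_1 = 56, px0_2 = 96, py0_2 = 144, px1_2 = 176, py1_2 = 240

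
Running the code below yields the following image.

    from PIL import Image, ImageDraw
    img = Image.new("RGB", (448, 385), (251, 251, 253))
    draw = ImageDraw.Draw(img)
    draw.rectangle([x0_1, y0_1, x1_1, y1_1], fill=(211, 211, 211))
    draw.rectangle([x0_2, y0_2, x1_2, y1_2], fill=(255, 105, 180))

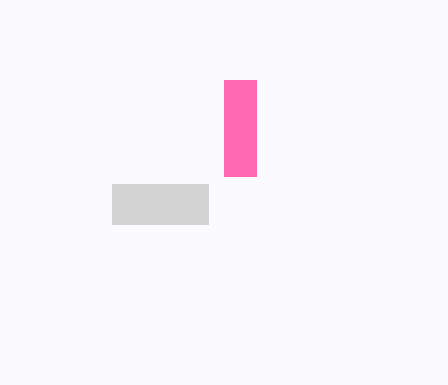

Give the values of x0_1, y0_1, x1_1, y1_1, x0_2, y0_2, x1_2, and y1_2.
x0_1 = 112; y0_1 = 184; x1_1 = 208; y1_1 = 224; x0_2 = 224; y0_2 = 80; x1_2 = 256; y1_2 = 176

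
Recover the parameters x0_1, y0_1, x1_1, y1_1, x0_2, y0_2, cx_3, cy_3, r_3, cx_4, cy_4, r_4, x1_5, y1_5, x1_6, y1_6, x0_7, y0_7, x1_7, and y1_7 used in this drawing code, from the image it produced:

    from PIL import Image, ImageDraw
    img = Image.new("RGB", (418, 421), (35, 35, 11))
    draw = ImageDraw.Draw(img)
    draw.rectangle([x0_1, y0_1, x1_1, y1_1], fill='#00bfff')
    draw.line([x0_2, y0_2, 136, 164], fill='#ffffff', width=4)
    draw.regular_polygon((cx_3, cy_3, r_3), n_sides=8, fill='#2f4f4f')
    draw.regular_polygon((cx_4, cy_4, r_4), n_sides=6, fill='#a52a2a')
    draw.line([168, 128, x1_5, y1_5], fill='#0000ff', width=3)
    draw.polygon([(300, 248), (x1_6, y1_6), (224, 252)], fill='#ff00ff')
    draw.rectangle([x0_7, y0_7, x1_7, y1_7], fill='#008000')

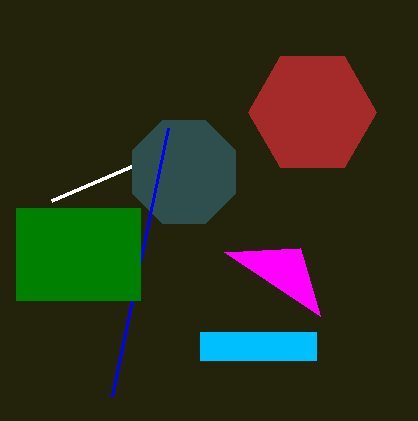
x0_1 = 200, y0_1 = 332, x1_1 = 316, y1_1 = 360, x0_2 = 52, y0_2 = 200, cx_3 = 184, cy_3 = 172, r_3 = 56, cx_4 = 312, cy_4 = 112, r_4 = 64, x1_5 = 112, y1_5 = 396, x1_6 = 320, y1_6 = 316, x0_7 = 16, y0_7 = 208, x1_7 = 140, y1_7 = 300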